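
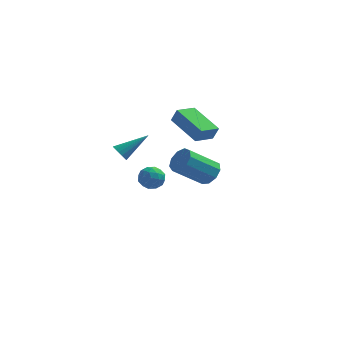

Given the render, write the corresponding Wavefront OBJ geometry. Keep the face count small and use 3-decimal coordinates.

v -1.817 3.565 -2.912
v -1.124 3.809 -3.17
v -1.256 3.011 -1.93
v -0.563 3.255 -2.188
v -1.079 3.769 -1.912
v -1.426 4.111 -2.519
v -0.954 2.709 -2.581
v -1.301 3.051 -3.188
v -0.591 3.28 -2.965
v -0.668 3.935 -2.552
v -1.712 2.885 -2.548
v -1.789 3.54 -2.135
v -1.52 3.735 -3.127
v -0.86 3.085 -1.973
v -1.163 3.386 -1.811
v -0.756 3.53 -1.963
v -1.697 3.913 -2.745
v -1.29 4.056 -2.896
v -1.263 4.033 -2.157
v -1.09 2.764 -2.204
v -0.683 2.907 -2.355
v -1.624 3.29 -3.137
v -1.217 3.434 -3.289
v -1.117 2.787 -2.943
v -0.8 3.568 -3.158
v -0.47 3.243 -2.581
v -0.7 2.922 -2.812
v -0.904 3.123 -3.169
v -0.845 3.953 -2.916
v -0.515 3.628 -2.339
v -0.818 3.929 -2.176
v -1.022 4.13 -2.533
v -0.532 3.642 -2.795
v -1.865 3.192 -2.761
v -1.535 2.867 -2.184
v -1.358 2.69 -2.567
v -1.562 2.891 -2.924
v -1.91 3.577 -2.519
v -1.58 3.252 -1.942
v -1.476 3.697 -1.931
v -1.68 3.898 -2.288
v -1.848 3.178 -2.305
v 1.733 -0.381 2.376
v 2.042 -0.449 3.132
v 0.288 0.921 3.084
v 0.597 0.854 3.84
v 2.463 0.546 2.16
v 2.772 0.479 2.916
v 1.018 1.849 2.868
v 1.327 1.781 3.624
v -1.602 -2.59 2.349
v -1.386 -2.394 1.906
v -0.338 -1.81 3.311
v -1.551 -2.215 1.977
v -1.727 -2.122 2.134
v -1.875 -2.136 2.339
v -1.961 -2.254 2.547
v -1.964 -2.449 2.709
v -1.884 -2.677 2.789
v -1.74 -2.884 2.768
v -1.564 -3.024 2.65
v -1.396 -3.065 2.464
v -1.276 -2.997 2.251
v -1.231 -2.836 2.061
v -1.27 -2.618 1.936
v 2.837 -2.787 1.517
v 3.28 -2.623 2.112
v 1.965 -3.39 3.299
v 1.523 -3.553 2.703
v 2.959 -2.225 2.014
v 1.645 -2.992 3.201
v 2.582 -2.091 1.683
v 1.267 -2.857 2.87
v 2.324 -2.281 1.274
v 1.009 -3.048 2.461
v 2.306 -2.708 0.979
v 0.991 -3.475 2.166
v 2.537 -3.172 0.935
v 1.222 -3.939 2.122
v 2.908 -3.456 1.163
v 1.594 -4.222 2.35
v 3.246 -3.426 1.557
v 1.932 -4.193 2.743
v 3.393 -3.097 1.932
v 2.079 -3.864 3.118
f 1 38 17
f 38 12 41
f 17 41 6
f 38 41 17
f 1 17 13
f 17 6 18
f 13 18 2
f 17 18 13
f 1 13 22
f 13 2 23
f 22 23 8
f 13 23 22
f 1 22 34
f 22 8 37
f 34 37 11
f 22 37 34
f 1 34 38
f 34 11 42
f 38 42 12
f 34 42 38
f 2 18 29
f 18 6 32
f 29 32 10
f 18 32 29
f 6 41 19
f 41 12 40
f 19 40 5
f 41 40 19
f 12 42 39
f 42 11 35
f 39 35 3
f 42 35 39
f 11 37 36
f 37 8 24
f 36 24 7
f 37 24 36
f 8 23 28
f 23 2 25
f 28 25 9
f 23 25 28
f 4 30 16
f 30 10 31
f 16 31 5
f 30 31 16
f 4 16 14
f 16 5 15
f 14 15 3
f 16 15 14
f 4 14 21
f 14 3 20
f 21 20 7
f 14 20 21
f 4 21 26
f 21 7 27
f 26 27 9
f 21 27 26
f 4 26 30
f 26 9 33
f 30 33 10
f 26 33 30
f 5 31 19
f 31 10 32
f 19 32 6
f 31 32 19
f 3 15 39
f 15 5 40
f 39 40 12
f 15 40 39
f 7 20 36
f 20 3 35
f 36 35 11
f 20 35 36
f 9 27 28
f 27 7 24
f 28 24 8
f 27 24 28
f 10 33 29
f 33 9 25
f 29 25 2
f 33 25 29
f 44 46 43
f 47 44 43
f 43 46 45
f 45 47 43
f 44 50 46
f 48 44 47
f 48 50 44
f 46 50 45
f 49 47 45
f 45 50 49
f 49 48 47
f 50 48 49
f 52 51 54
f 52 54 53
f 54 51 55
f 54 55 53
f 55 51 56
f 55 56 53
f 56 51 57
f 56 57 53
f 57 51 58
f 57 58 53
f 58 51 59
f 58 59 53
f 59 51 60
f 59 60 53
f 60 51 61
f 60 61 53
f 61 51 62
f 61 62 53
f 62 51 63
f 62 63 53
f 63 51 64
f 63 64 53
f 64 51 65
f 64 65 53
f 65 51 52
f 65 52 53
f 67 66 70
f 67 70 68
f 68 70 71
f 68 71 69
f 70 66 72
f 70 72 71
f 71 72 73
f 71 73 69
f 72 66 74
f 72 74 73
f 73 74 75
f 73 75 69
f 74 66 76
f 74 76 75
f 75 76 77
f 75 77 69
f 76 66 78
f 76 78 77
f 77 78 79
f 77 79 69
f 78 66 80
f 78 80 79
f 79 80 81
f 79 81 69
f 80 66 82
f 80 82 81
f 81 82 83
f 81 83 69
f 82 66 84
f 82 84 83
f 83 84 85
f 83 85 69
f 84 66 67
f 84 67 85
f 85 67 68
f 85 68 69



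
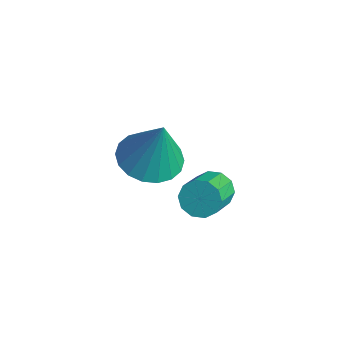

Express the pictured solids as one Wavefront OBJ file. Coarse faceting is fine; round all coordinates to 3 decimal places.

v 2.148 -2.568 -1.381
v 2.516 -2.643 -1.836
v 3.139 -3.487 -1.195
v 2.772 -3.412 -0.739
v 2.652 -2.38 -1.623
v 3.276 -3.224 -0.982
v 2.596 -2.189 -1.318
v 3.22 -3.033 -0.676
v 2.369 -2.143 -1.036
v 2.993 -2.987 -0.395
v 2.058 -2.259 -0.886
v 2.681 -3.103 -0.245
v 1.781 -2.493 -0.925
v 2.404 -3.337 -0.284
v 1.644 -2.756 -1.138
v 2.268 -3.6 -0.497
v 1.7 -2.947 -1.444
v 2.324 -3.791 -0.802
v 1.927 -2.993 -1.725
v 2.551 -3.837 -1.084
v 2.239 -2.877 -1.875
v 2.862 -3.721 -1.234
v -0.253 -3.022 -1.767
v 0.418 -3.695 -1.904
v 0.233 -2.878 -0.093
v 0.626 -3.333 -1.996
v 0.66 -2.909 -2.042
v 0.512 -2.508 -2.034
v 0.214 -2.209 -1.973
v -0.178 -2.071 -1.872
v -0.584 -2.121 -1.749
v -0.925 -2.35 -1.631
v -1.132 -2.712 -1.539
v -1.166 -3.135 -1.493
v -1.019 -3.536 -1.501
v -0.72 -3.836 -1.561
v -0.329 -3.974 -1.663
v 0.078 -3.924 -1.785
f 2 1 5
f 2 5 3
f 3 5 6
f 3 6 4
f 5 1 7
f 5 7 6
f 6 7 8
f 6 8 4
f 7 1 9
f 7 9 8
f 8 9 10
f 8 10 4
f 9 1 11
f 9 11 10
f 10 11 12
f 10 12 4
f 11 1 13
f 11 13 12
f 12 13 14
f 12 14 4
f 13 1 15
f 13 15 14
f 14 15 16
f 14 16 4
f 15 1 17
f 15 17 16
f 16 17 18
f 16 18 4
f 17 1 19
f 17 19 18
f 18 19 20
f 18 20 4
f 19 1 21
f 19 21 20
f 20 21 22
f 20 22 4
f 21 1 2
f 21 2 22
f 22 2 3
f 22 3 4
f 24 23 26
f 24 26 25
f 26 23 27
f 26 27 25
f 27 23 28
f 27 28 25
f 28 23 29
f 28 29 25
f 29 23 30
f 29 30 25
f 30 23 31
f 30 31 25
f 31 23 32
f 31 32 25
f 32 23 33
f 32 33 25
f 33 23 34
f 33 34 25
f 34 23 35
f 34 35 25
f 35 23 36
f 35 36 25
f 36 23 37
f 36 37 25
f 37 23 38
f 37 38 25
f 38 23 24
f 38 24 25



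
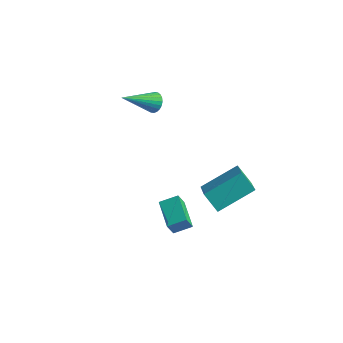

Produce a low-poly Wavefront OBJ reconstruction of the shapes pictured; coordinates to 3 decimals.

v 1.209 -1.558 -0.82
v 1.117 -1.897 -0.046
v 0.25 -0.665 -0.542
v 0.158 -1.004 0.232
v 1.802 -1.016 -0.512
v 1.71 -1.355 0.262
v 0.843 -0.123 -0.234
v 0.751 -0.462 0.54
v -2.949 3.539 1.424
v -2.633 3.662 1.831
v -3.771 2.241 2.456
v -2.792 3.789 1.864
v -2.976 3.878 1.83
v -3.155 3.916 1.734
v -3.303 3.896 1.591
v -3.397 3.821 1.423
v -3.423 3.704 1.254
v -3.376 3.561 1.112
v -3.265 3.415 1.017
v -3.105 3.288 0.984
v -2.922 3.199 1.018
v -2.743 3.161 1.114
v -2.595 3.181 1.257
v -2.501 3.256 1.426
v -2.475 3.373 1.594
v -2.521 3.516 1.737
v 1.552 0.252 0.426
v 2.497 1.672 1.194
v 0.744 1.338 -0.586
v 1.688 2.757 0.182
v 2.292 0.143 -0.282
v 3.236 1.562 0.486
v 1.483 1.228 -1.294
v 2.428 2.648 -0.526
f 2 4 1
f 5 2 1
f 1 4 3
f 3 5 1
f 2 8 4
f 6 2 5
f 6 8 2
f 4 8 3
f 7 5 3
f 3 8 7
f 7 6 5
f 8 6 7
f 10 9 12
f 10 12 11
f 12 9 13
f 12 13 11
f 13 9 14
f 13 14 11
f 14 9 15
f 14 15 11
f 15 9 16
f 15 16 11
f 16 9 17
f 16 17 11
f 17 9 18
f 17 18 11
f 18 9 19
f 18 19 11
f 19 9 20
f 19 20 11
f 20 9 21
f 20 21 11
f 21 9 22
f 21 22 11
f 22 9 23
f 22 23 11
f 23 9 24
f 23 24 11
f 24 9 25
f 24 25 11
f 25 9 26
f 25 26 11
f 26 9 10
f 26 10 11
f 28 30 27
f 31 28 27
f 27 30 29
f 29 31 27
f 28 34 30
f 32 28 31
f 32 34 28
f 30 34 29
f 33 31 29
f 29 34 33
f 33 32 31
f 34 32 33



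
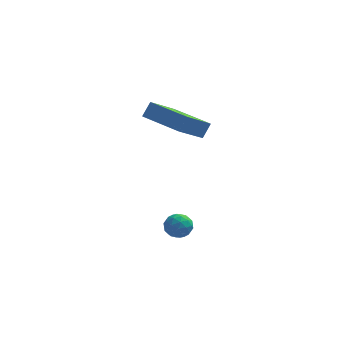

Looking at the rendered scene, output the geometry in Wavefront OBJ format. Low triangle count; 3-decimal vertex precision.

v -0.671 0.785 -3.743
v -0.233 0.624 -3.258
v -1.027 -0.244 -3.762
v -0.589 -0.405 -3.277
v -1.113 -0.006 -3.138
v -0.893 0.63 -3.127
v -0.367 -0.25 -3.893
v -0.147 0.386 -3.882
v -0.045 -0.015 -3.351
v -0.506 0.136 -2.885
v -0.754 0.244 -4.135
v -1.215 0.395 -3.669
v -0.421 0.795 -3.499
v -0.839 -0.415 -3.521
v -1.147 -0.18 -3.439
v -0.889 -0.275 -3.155
v -0.809 0.798 -3.421
v -0.551 0.704 -3.137
v -1.068 0.333 -3.066
v -0.709 -0.324 -3.883
v -0.451 -0.418 -3.599
v -0.371 0.655 -3.865
v -0.113 0.56 -3.581
v -0.192 0.047 -3.954
v -0.053 0.325 -3.269
v -0.262 -0.28 -3.28
v -0.132 -0.189 -3.642
v -0.002 0.185 -3.635
v -0.323 0.413 -2.994
v -0.533 -0.192 -3.006
v -0.841 0.043 -2.924
v -0.711 0.417 -2.917
v -0.213 0.037 -3.049
v -0.727 0.572 -4.014
v -0.937 -0.033 -4.026
v -0.549 -0.037 -4.103
v -0.419 0.337 -4.096
v -0.998 0.66 -3.74
v -1.207 0.055 -3.751
v -1.258 0.195 -3.385
v -1.128 0.569 -3.378
v -1.047 0.343 -3.971
v 0.329 1.348 1.265
v -0.615 0.271 2.305
v -1.285 2.769 1.272
v -2.229 1.691 2.311
v 0.649 1.709 1.929
v -0.295 0.631 2.968
v -0.965 3.129 1.935
v -1.909 2.052 2.975
f 1 38 17
f 38 12 41
f 17 41 6
f 38 41 17
f 1 17 13
f 17 6 18
f 13 18 2
f 17 18 13
f 1 13 22
f 13 2 23
f 22 23 8
f 13 23 22
f 1 22 34
f 22 8 37
f 34 37 11
f 22 37 34
f 1 34 38
f 34 11 42
f 38 42 12
f 34 42 38
f 2 18 29
f 18 6 32
f 29 32 10
f 18 32 29
f 6 41 19
f 41 12 40
f 19 40 5
f 41 40 19
f 12 42 39
f 42 11 35
f 39 35 3
f 42 35 39
f 11 37 36
f 37 8 24
f 36 24 7
f 37 24 36
f 8 23 28
f 23 2 25
f 28 25 9
f 23 25 28
f 4 30 16
f 30 10 31
f 16 31 5
f 30 31 16
f 4 16 14
f 16 5 15
f 14 15 3
f 16 15 14
f 4 14 21
f 14 3 20
f 21 20 7
f 14 20 21
f 4 21 26
f 21 7 27
f 26 27 9
f 21 27 26
f 4 26 30
f 26 9 33
f 30 33 10
f 26 33 30
f 5 31 19
f 31 10 32
f 19 32 6
f 31 32 19
f 3 15 39
f 15 5 40
f 39 40 12
f 15 40 39
f 7 20 36
f 20 3 35
f 36 35 11
f 20 35 36
f 9 27 28
f 27 7 24
f 28 24 8
f 27 24 28
f 10 33 29
f 33 9 25
f 29 25 2
f 33 25 29
f 44 46 43
f 47 44 43
f 43 46 45
f 45 47 43
f 44 50 46
f 48 44 47
f 48 50 44
f 46 50 45
f 49 47 45
f 45 50 49
f 49 48 47
f 50 48 49



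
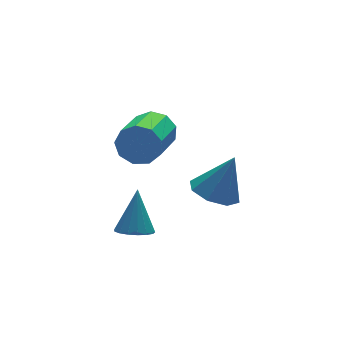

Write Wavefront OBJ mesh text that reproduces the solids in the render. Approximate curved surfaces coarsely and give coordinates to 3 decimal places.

v -2.191 -1.587 -0.475
v -1.747 -2.156 -0.366
v -1.669 -0.873 1.115
v -1.546 -1.925 -0.535
v -1.494 -1.617 -0.691
v -1.601 -1.301 -0.797
v -1.843 -1.052 -0.83
v -2.165 -0.925 -0.781
v -2.492 -0.949 -0.663
v -2.751 -1.12 -0.501
v -2.881 -1.398 -0.334
v -2.853 -1.719 -0.199
v -2.673 -2.01 -0.128
v -2.383 -2.204 -0.136
v -2.048 -2.256 -0.222
v -0.42 0.233 3.112
v 0.045 0.117 3.839
v -1.295 -1.269 4.474
v -1.76 -1.153 3.748
v -0.36 0.546 3.922
v -1.7 -0.84 4.557
v -0.792 0.828 3.626
v -2.132 -0.558 4.262
v -1.05 0.832 3.09
v -2.39 -0.554 3.726
v -1.014 0.556 2.565
v -2.354 -0.83 3.2
v -0.699 0.129 2.295
v -2.039 -1.258 2.93
v -0.254 -0.25 2.408
v -1.594 -1.636 3.043
v 0.113 -0.402 2.851
v -1.227 -1.789 3.486
v 0.231 -0.257 3.416
v -1.109 -1.644 4.051
v 1.932 -0.111 -1.011
v 2.547 -0.875 -1.328
v 2.708 -0.209 0.731
v 2.871 -0.164 -1.432
v 2.645 0.578 -1.29
v 2.002 0.916 -0.985
v 1.318 0.652 -0.695
v 0.994 -0.059 -0.591
v 1.219 -0.8 -0.733
v 1.863 -1.138 -1.038
f 2 1 4
f 2 4 3
f 4 1 5
f 4 5 3
f 5 1 6
f 5 6 3
f 6 1 7
f 6 7 3
f 7 1 8
f 7 8 3
f 8 1 9
f 8 9 3
f 9 1 10
f 9 10 3
f 10 1 11
f 10 11 3
f 11 1 12
f 11 12 3
f 12 1 13
f 12 13 3
f 13 1 14
f 13 14 3
f 14 1 15
f 14 15 3
f 15 1 2
f 15 2 3
f 17 16 20
f 17 20 18
f 18 20 21
f 18 21 19
f 20 16 22
f 20 22 21
f 21 22 23
f 21 23 19
f 22 16 24
f 22 24 23
f 23 24 25
f 23 25 19
f 24 16 26
f 24 26 25
f 25 26 27
f 25 27 19
f 26 16 28
f 26 28 27
f 27 28 29
f 27 29 19
f 28 16 30
f 28 30 29
f 29 30 31
f 29 31 19
f 30 16 32
f 30 32 31
f 31 32 33
f 31 33 19
f 32 16 34
f 32 34 33
f 33 34 35
f 33 35 19
f 34 16 17
f 34 17 35
f 35 17 18
f 35 18 19
f 37 36 39
f 37 39 38
f 39 36 40
f 39 40 38
f 40 36 41
f 40 41 38
f 41 36 42
f 41 42 38
f 42 36 43
f 42 43 38
f 43 36 44
f 43 44 38
f 44 36 45
f 44 45 38
f 45 36 37
f 45 37 38



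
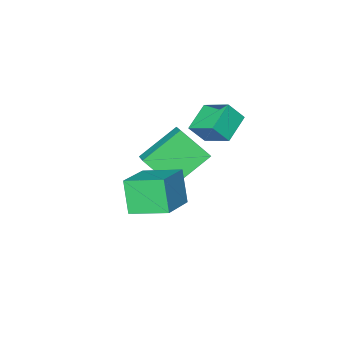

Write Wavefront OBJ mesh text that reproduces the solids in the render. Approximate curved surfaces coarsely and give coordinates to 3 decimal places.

v 2.08 -1.439 -1.796
v 1.866 -2.031 -0.568
v 1.233 -0.294 -1.391
v 1.019 -0.886 -0.163
v 3.401 -0.674 -1.197
v 3.187 -1.266 0.031
v 2.554 0.471 -0.792
v 2.34 -0.121 0.436
v -1.797 -3.257 -2.06
v -1.189 -4.264 -1.006
v -1.298 -2.322 -1.455
v -0.69 -3.33 -0.401
v -0.25 -3.41 -3.099
v 0.358 -4.418 -2.045
v 0.249 -2.476 -2.494
v 0.857 -3.483 -1.44
v -1.727 -3.338 0.515
v -1.919 -2.181 1.143
v -2.227 -3.035 -0.196
v -2.418 -1.878 0.432
v -0.702 -2.882 -0.012
v -0.893 -1.725 0.616
v -1.201 -2.579 -0.723
v -1.393 -1.422 -0.095
f 2 4 1
f 5 2 1
f 1 4 3
f 3 5 1
f 2 8 4
f 6 2 5
f 6 8 2
f 4 8 3
f 7 5 3
f 3 8 7
f 7 6 5
f 8 6 7
f 10 12 9
f 13 10 9
f 9 12 11
f 11 13 9
f 10 16 12
f 14 10 13
f 14 16 10
f 12 16 11
f 15 13 11
f 11 16 15
f 15 14 13
f 16 14 15
f 18 20 17
f 21 18 17
f 17 20 19
f 19 21 17
f 18 24 20
f 22 18 21
f 22 24 18
f 20 24 19
f 23 21 19
f 19 24 23
f 23 22 21
f 24 22 23



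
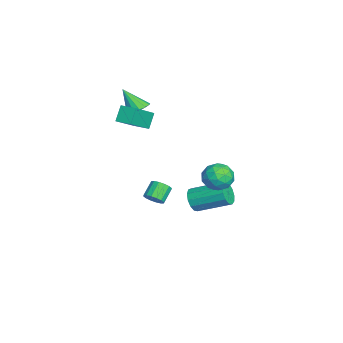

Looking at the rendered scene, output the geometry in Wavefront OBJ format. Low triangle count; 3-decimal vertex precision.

v -2.049 -0.844 3.209
v -1.61 -0.462 3.667
v -2.611 -1.736 4.491
v -1.939 -0.267 3.659
v -2.298 -0.226 3.53
v -2.59 -0.35 3.315
v -2.736 -0.607 3.072
v -2.699 -0.928 2.866
v -2.487 -1.226 2.751
v -2.158 -1.422 2.759
v -1.8 -1.463 2.888
v -1.508 -1.338 3.103
v -1.361 -1.081 3.346
v -1.399 -0.761 3.552
v -0.603 2.159 -3.235
v -0.349 1.799 -2.568
v 0.058 3.701 -1.697
v -0.197 4.061 -2.365
v 0.013 1.844 -2.834
v 0.419 3.745 -1.963
v 0.178 1.989 -3.227
v 0.585 3.89 -2.357
v 0.096 2.188 -3.623
v 0.502 4.089 -2.753
v -0.209 2.378 -3.896
v 0.198 4.279 -3.026
v -0.638 2.498 -3.959
v -0.232 4.399 -3.089
v -1.057 2.511 -3.792
v -0.65 4.413 -2.922
v -1.331 2.413 -3.448
v -0.925 4.314 -2.578
v -1.375 2.234 -3.037
v -0.968 4.135 -2.167
v -1.173 2.031 -2.689
v -0.767 3.932 -1.818
v -0.791 1.869 -2.513
v -0.384 3.77 -1.643
v 2.086 4.224 0.657
v 3.007 4.065 0.514
v 1.893 2.755 1.046
v 2.814 2.596 0.903
v 2.534 3.131 1.632
v 2.654 4.039 1.391
v 2.246 2.781 0.169
v 2.366 3.689 -0.072
v 3.107 3.173 0.212
v 3.285 3.389 1.116
v 1.615 3.431 0.444
v 1.793 3.647 1.348
v 2.563 4.273 0.551
v 2.337 2.547 1.009
v 2.172 2.861 1.437
v 2.714 2.768 1.353
v 2.355 4.258 1.067
v 2.897 4.164 0.983
v 2.619 3.616 1.64
v 2.003 2.656 0.577
v 2.545 2.562 0.493
v 2.186 4.052 0.207
v 2.728 3.959 0.123
v 2.281 3.204 -0.08
v 3.164 3.656 0.29
v 3.05 2.792 0.518
v 2.716 2.901 0.087
v 2.787 3.435 -0.054
v 3.268 3.783 0.821
v 3.155 2.92 1.05
v 2.99 3.234 1.478
v 3.06 3.767 1.337
v 3.327 3.259 0.644
v 1.745 3.9 0.51
v 1.632 3.037 0.739
v 1.84 3.053 0.223
v 1.91 3.586 0.082
v 1.85 4.028 1.042
v 1.736 3.164 1.27
v 2.113 3.385 1.614
v 2.184 3.919 1.473
v 1.573 3.561 0.916
v -0.481 -1.079 2.901
v -1.073 -0.804 3.761
v 0.025 -0.256 2.985
v -0.567 0.019 3.846
v 0.847 -2.019 4.114
v 0.255 -1.744 4.975
v 1.353 -1.196 4.199
v 0.761 -0.921 5.059
v 4.228 0.029 0.247
v 4.568 -0.088 0.727
v 3.853 0.314 1.333
v 3.512 0.431 0.853
v 4.652 0.197 0.637
v 3.937 0.599 1.242
v 4.622 0.437 0.442
v 3.907 0.839 1.047
v 4.486 0.567 0.195
v 3.771 0.97 0.8
v 4.282 0.554 -0.038
v 3.566 0.956 0.568
v 4.062 0.399 -0.195
v 3.347 0.802 0.411
v 3.887 0.146 -0.233
v 3.172 0.548 0.373
v 3.803 -0.139 -0.142
v 3.088 0.263 0.463
v 3.833 -0.379 0.053
v 3.118 0.023 0.658
v 3.969 -0.51 0.3
v 3.254 -0.107 0.905
v 4.174 -0.496 0.532
v 3.458 -0.094 1.138
v 4.393 -0.342 0.689
v 3.678 0.061 1.295
f 2 1 4
f 2 4 3
f 4 1 5
f 4 5 3
f 5 1 6
f 5 6 3
f 6 1 7
f 6 7 3
f 7 1 8
f 7 8 3
f 8 1 9
f 8 9 3
f 9 1 10
f 9 10 3
f 10 1 11
f 10 11 3
f 11 1 12
f 11 12 3
f 12 1 13
f 12 13 3
f 13 1 14
f 13 14 3
f 14 1 2
f 14 2 3
f 16 15 19
f 16 19 17
f 17 19 20
f 17 20 18
f 19 15 21
f 19 21 20
f 20 21 22
f 20 22 18
f 21 15 23
f 21 23 22
f 22 23 24
f 22 24 18
f 23 15 25
f 23 25 24
f 24 25 26
f 24 26 18
f 25 15 27
f 25 27 26
f 26 27 28
f 26 28 18
f 27 15 29
f 27 29 28
f 28 29 30
f 28 30 18
f 29 15 31
f 29 31 30
f 30 31 32
f 30 32 18
f 31 15 33
f 31 33 32
f 32 33 34
f 32 34 18
f 33 15 35
f 33 35 34
f 34 35 36
f 34 36 18
f 35 15 37
f 35 37 36
f 36 37 38
f 36 38 18
f 37 15 16
f 37 16 38
f 38 16 17
f 38 17 18
f 39 76 55
f 76 50 79
f 55 79 44
f 76 79 55
f 39 55 51
f 55 44 56
f 51 56 40
f 55 56 51
f 39 51 60
f 51 40 61
f 60 61 46
f 51 61 60
f 39 60 72
f 60 46 75
f 72 75 49
f 60 75 72
f 39 72 76
f 72 49 80
f 76 80 50
f 72 80 76
f 40 56 67
f 56 44 70
f 67 70 48
f 56 70 67
f 44 79 57
f 79 50 78
f 57 78 43
f 79 78 57
f 50 80 77
f 80 49 73
f 77 73 41
f 80 73 77
f 49 75 74
f 75 46 62
f 74 62 45
f 75 62 74
f 46 61 66
f 61 40 63
f 66 63 47
f 61 63 66
f 42 68 54
f 68 48 69
f 54 69 43
f 68 69 54
f 42 54 52
f 54 43 53
f 52 53 41
f 54 53 52
f 42 52 59
f 52 41 58
f 59 58 45
f 52 58 59
f 42 59 64
f 59 45 65
f 64 65 47
f 59 65 64
f 42 64 68
f 64 47 71
f 68 71 48
f 64 71 68
f 43 69 57
f 69 48 70
f 57 70 44
f 69 70 57
f 41 53 77
f 53 43 78
f 77 78 50
f 53 78 77
f 45 58 74
f 58 41 73
f 74 73 49
f 58 73 74
f 47 65 66
f 65 45 62
f 66 62 46
f 65 62 66
f 48 71 67
f 71 47 63
f 67 63 40
f 71 63 67
f 82 84 81
f 85 82 81
f 81 84 83
f 83 85 81
f 82 88 84
f 86 82 85
f 86 88 82
f 84 88 83
f 87 85 83
f 83 88 87
f 87 86 85
f 88 86 87
f 90 89 93
f 90 93 91
f 91 93 94
f 91 94 92
f 93 89 95
f 93 95 94
f 94 95 96
f 94 96 92
f 95 89 97
f 95 97 96
f 96 97 98
f 96 98 92
f 97 89 99
f 97 99 98
f 98 99 100
f 98 100 92
f 99 89 101
f 99 101 100
f 100 101 102
f 100 102 92
f 101 89 103
f 101 103 102
f 102 103 104
f 102 104 92
f 103 89 105
f 103 105 104
f 104 105 106
f 104 106 92
f 105 89 107
f 105 107 106
f 106 107 108
f 106 108 92
f 107 89 109
f 107 109 108
f 108 109 110
f 108 110 92
f 109 89 111
f 109 111 110
f 110 111 112
f 110 112 92
f 111 89 113
f 111 113 112
f 112 113 114
f 112 114 92
f 113 89 90
f 113 90 114
f 114 90 91
f 114 91 92



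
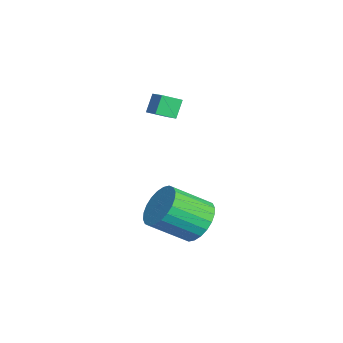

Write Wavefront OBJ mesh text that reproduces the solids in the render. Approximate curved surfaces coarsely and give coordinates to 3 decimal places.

v 3.792 -1.67 -2.298
v 4.659 -1.227 -1.808
v 4.835 -2.826 -0.672
v 3.968 -3.27 -1.162
v 4.342 -1.086 -1.561
v 4.519 -2.685 -0.425
v 3.943 -1.034 -1.426
v 4.119 -2.634 -0.29
v 3.52 -1.079 -1.424
v 3.696 -2.679 -0.287
v 3.138 -1.214 -1.554
v 3.315 -2.814 -0.418
v 2.856 -1.419 -1.798
v 3.033 -3.018 -0.662
v 2.717 -1.661 -2.119
v 2.893 -3.261 -0.982
v 2.741 -1.906 -2.466
v 2.917 -3.505 -1.33
v 2.925 -2.114 -2.788
v 3.101 -3.713 -1.652
v 3.241 -2.255 -3.035
v 3.418 -3.854 -1.899
v 3.641 -2.306 -3.17
v 3.817 -3.906 -2.034
v 4.064 -2.261 -3.173
v 4.24 -3.861 -2.036
v 4.445 -2.126 -3.042
v 4.622 -3.726 -1.906
v 4.727 -1.922 -2.798
v 4.904 -3.521 -1.662
v 4.867 -1.679 -2.478
v 5.043 -3.279 -1.341
v 4.843 -1.435 -2.13
v 5.019 -3.034 -0.994
v 0.254 -3.236 3.27
v 1.082 -2.911 3.604
v 0.085 -2.384 2.861
v 0.912 -2.059 3.196
v 0.708 -3.541 2.444
v 1.535 -3.216 2.779
v 0.538 -2.689 2.036
v 1.366 -2.364 2.37
f 2 1 5
f 2 5 3
f 3 5 6
f 3 6 4
f 5 1 7
f 5 7 6
f 6 7 8
f 6 8 4
f 7 1 9
f 7 9 8
f 8 9 10
f 8 10 4
f 9 1 11
f 9 11 10
f 10 11 12
f 10 12 4
f 11 1 13
f 11 13 12
f 12 13 14
f 12 14 4
f 13 1 15
f 13 15 14
f 14 15 16
f 14 16 4
f 15 1 17
f 15 17 16
f 16 17 18
f 16 18 4
f 17 1 19
f 17 19 18
f 18 19 20
f 18 20 4
f 19 1 21
f 19 21 20
f 20 21 22
f 20 22 4
f 21 1 23
f 21 23 22
f 22 23 24
f 22 24 4
f 23 1 25
f 23 25 24
f 24 25 26
f 24 26 4
f 25 1 27
f 25 27 26
f 26 27 28
f 26 28 4
f 27 1 29
f 27 29 28
f 28 29 30
f 28 30 4
f 29 1 31
f 29 31 30
f 30 31 32
f 30 32 4
f 31 1 33
f 31 33 32
f 32 33 34
f 32 34 4
f 33 1 2
f 33 2 34
f 34 2 3
f 34 3 4
f 36 38 35
f 39 36 35
f 35 38 37
f 37 39 35
f 36 42 38
f 40 36 39
f 40 42 36
f 38 42 37
f 41 39 37
f 37 42 41
f 41 40 39
f 42 40 41



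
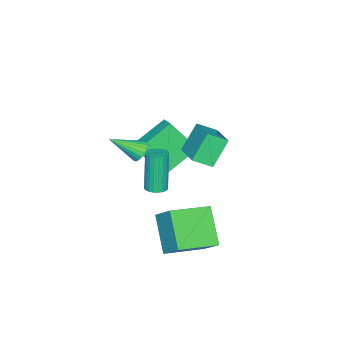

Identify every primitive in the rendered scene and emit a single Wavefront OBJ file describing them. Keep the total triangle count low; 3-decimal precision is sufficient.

v 3.009 1.069 1.613
v 3.475 1.439 1.694
v 3.771 -0.089 2.527
v 3.329 1.496 1.888
v 3.128 1.479 2.035
v 2.906 1.392 2.108
v 2.702 1.249 2.097
v 2.552 1.074 2.001
v 2.48 0.899 1.839
v 2.5 0.753 1.637
v 2.608 0.662 1.431
v 2.785 0.641 1.257
v 3.002 0.694 1.145
v 3.219 0.813 1.113
v 3.4 0.975 1.168
v 3.514 1.154 1.3
v 3.54 1.318 1.486
v 1.663 3.195 -2.823
v 2.046 4.158 -1.781
v 2.825 4.263 -4.238
v 3.208 5.227 -3.195
v 3.332 2.013 -2.345
v 3.715 2.977 -1.302
v 4.494 3.082 -3.759
v 4.877 4.045 -2.717
v -0.755 -1.618 -1.861
v -2.428 -0.755 -0.783
v -1.168 -0.347 -3.52
v -2.841 0.516 -2.442
v -0.179 -0.956 -1.498
v -1.852 -0.093 -0.42
v -0.592 0.315 -3.157
v -2.265 1.178 -2.079
v 0.411 2.535 2.25
v 1.524 3.684 2.794
v -0.126 3.318 1.695
v 0.987 4.467 2.239
v 1.333 2.253 0.961
v 2.446 3.402 1.505
v 0.796 3.036 0.406
v 1.909 4.185 0.95
v 3.394 2.097 -0.306
v 3.897 2.239 -0.17
v 3.409 2.025 1.861
v 2.906 1.883 1.726
v 3.801 2.426 -0.173
v 3.313 2.212 1.858
v 3.643 2.564 -0.197
v 3.155 2.35 1.835
v 3.447 2.63 -0.237
v 2.959 2.416 1.795
v 3.243 2.615 -0.287
v 2.755 2.401 1.744
v 3.062 2.521 -0.341
v 2.574 2.307 1.691
v 2.931 2.363 -0.389
v 2.444 2.149 1.643
v 2.871 2.164 -0.424
v 2.384 1.95 1.607
v 2.891 1.955 -0.441
v 2.403 1.741 1.59
v 2.987 1.768 -0.438
v 2.499 1.554 1.593
v 3.145 1.63 -0.415
v 2.657 1.416 1.617
v 3.341 1.564 -0.375
v 2.853 1.35 1.657
v 3.545 1.579 -0.324
v 3.057 1.365 1.707
v 3.726 1.673 -0.271
v 3.238 1.459 1.761
v 3.856 1.831 -0.223
v 3.369 1.617 1.809
v 3.916 2.03 -0.187
v 3.429 1.816 1.844
f 2 1 4
f 2 4 3
f 4 1 5
f 4 5 3
f 5 1 6
f 5 6 3
f 6 1 7
f 6 7 3
f 7 1 8
f 7 8 3
f 8 1 9
f 8 9 3
f 9 1 10
f 9 10 3
f 10 1 11
f 10 11 3
f 11 1 12
f 11 12 3
f 12 1 13
f 12 13 3
f 13 1 14
f 13 14 3
f 14 1 15
f 14 15 3
f 15 1 16
f 15 16 3
f 16 1 17
f 16 17 3
f 17 1 2
f 17 2 3
f 19 21 18
f 22 19 18
f 18 21 20
f 20 22 18
f 19 25 21
f 23 19 22
f 23 25 19
f 21 25 20
f 24 22 20
f 20 25 24
f 24 23 22
f 25 23 24
f 27 29 26
f 30 27 26
f 26 29 28
f 28 30 26
f 27 33 29
f 31 27 30
f 31 33 27
f 29 33 28
f 32 30 28
f 28 33 32
f 32 31 30
f 33 31 32
f 35 37 34
f 38 35 34
f 34 37 36
f 36 38 34
f 35 41 37
f 39 35 38
f 39 41 35
f 37 41 36
f 40 38 36
f 36 41 40
f 40 39 38
f 41 39 40
f 43 42 46
f 43 46 44
f 44 46 47
f 44 47 45
f 46 42 48
f 46 48 47
f 47 48 49
f 47 49 45
f 48 42 50
f 48 50 49
f 49 50 51
f 49 51 45
f 50 42 52
f 50 52 51
f 51 52 53
f 51 53 45
f 52 42 54
f 52 54 53
f 53 54 55
f 53 55 45
f 54 42 56
f 54 56 55
f 55 56 57
f 55 57 45
f 56 42 58
f 56 58 57
f 57 58 59
f 57 59 45
f 58 42 60
f 58 60 59
f 59 60 61
f 59 61 45
f 60 42 62
f 60 62 61
f 61 62 63
f 61 63 45
f 62 42 64
f 62 64 63
f 63 64 65
f 63 65 45
f 64 42 66
f 64 66 65
f 65 66 67
f 65 67 45
f 66 42 68
f 66 68 67
f 67 68 69
f 67 69 45
f 68 42 70
f 68 70 69
f 69 70 71
f 69 71 45
f 70 42 72
f 70 72 71
f 71 72 73
f 71 73 45
f 72 42 74
f 72 74 73
f 73 74 75
f 73 75 45
f 74 42 43
f 74 43 75
f 75 43 44
f 75 44 45



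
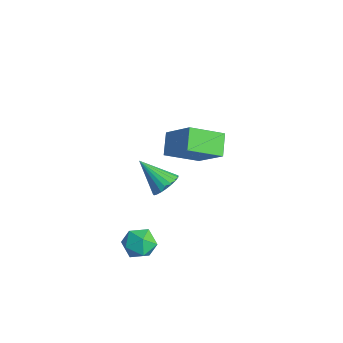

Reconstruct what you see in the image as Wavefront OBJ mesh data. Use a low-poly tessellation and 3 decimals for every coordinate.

v -1.403 1.28 -3.478
v -1.721 -0.261 -2.668
v -2.195 1.81 -2.782
v -2.512 0.269 -1.971
v -0.008 1.671 -2.189
v -0.325 0.13 -1.378
v -0.799 2.201 -1.492
v -1.117 0.66 -0.682
v 3.846 -3.074 1.174
v 4.321 -3.059 1.632
v 2.874 -3.726 2.206
v 4.198 -2.816 1.669
v 4.014 -2.618 1.62
v 3.801 -2.499 1.495
v 3.596 -2.48 1.314
v 3.434 -2.563 1.109
v 3.343 -2.735 0.915
v 3.339 -2.965 0.766
v 3.423 -3.214 0.687
v 3.58 -3.439 0.693
v 3.783 -3.601 0.782
v 3.997 -3.672 0.938
v 4.184 -3.64 1.136
v 4.314 -3.509 1.34
v 4.362 -3.304 1.515
v 2.394 -2.935 -3.7
v 2.956 -3.375 -4.084
v 2.224 -3.905 -2.836
v 2.786 -4.345 -3.22
v 3.002 -3.68 -2.81
v 3.106 -3.081 -3.344
v 2.074 -4.199 -3.576
v 2.178 -3.6 -4.11
v 2.758 -4.156 -4.006
v 3.331 -3.835 -3.534
v 1.849 -3.445 -3.386
v 2.422 -3.124 -2.914
f 2 4 1
f 5 2 1
f 1 4 3
f 3 5 1
f 2 8 4
f 6 2 5
f 6 8 2
f 4 8 3
f 7 5 3
f 3 8 7
f 7 6 5
f 8 6 7
f 10 9 12
f 10 12 11
f 12 9 13
f 12 13 11
f 13 9 14
f 13 14 11
f 14 9 15
f 14 15 11
f 15 9 16
f 15 16 11
f 16 9 17
f 16 17 11
f 17 9 18
f 17 18 11
f 18 9 19
f 18 19 11
f 19 9 20
f 19 20 11
f 20 9 21
f 20 21 11
f 21 9 22
f 21 22 11
f 22 9 23
f 22 23 11
f 23 9 24
f 23 24 11
f 24 9 25
f 24 25 11
f 25 9 10
f 25 10 11
f 26 37 31
f 26 31 27
f 26 27 33
f 26 33 36
f 26 36 37
f 27 31 35
f 31 37 30
f 37 36 28
f 36 33 32
f 33 27 34
f 29 35 30
f 29 30 28
f 29 28 32
f 29 32 34
f 29 34 35
f 30 35 31
f 28 30 37
f 32 28 36
f 34 32 33
f 35 34 27



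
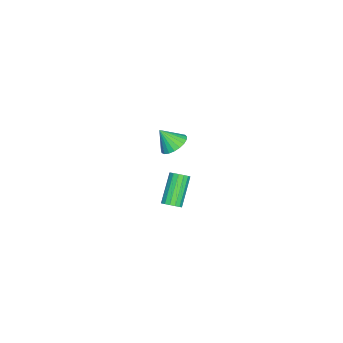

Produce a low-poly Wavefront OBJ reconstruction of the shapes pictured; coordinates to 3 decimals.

v 2.405 1.427 3.336
v 3.131 1.14 3.085
v 2.455 0.673 4.344
v 3.223 1.405 3.279
v 3.173 1.674 3.483
v 2.991 1.9 3.661
v 2.707 2.045 3.783
v 2.371 2.082 3.828
v 2.041 2.007 3.788
v 1.774 1.831 3.669
v 1.616 1.586 3.493
v 1.594 1.313 3.29
v 1.713 1.059 3.095
v 1.951 0.87 2.941
v 2.268 0.777 2.856
v 2.608 0.796 2.854
v 2.914 0.924 2.935
v 0.064 0.605 -4.07
v 0.415 0.926 -3.738
v -1.014 0.996 -2.297
v -1.364 0.675 -2.63
v 0.26 1.124 -3.901
v -1.169 1.194 -2.461
v 0.052 1.184 -4.11
v -1.376 1.253 -2.67
v -0.152 1.088 -4.308
v -1.581 1.158 -2.868
v -0.298 0.863 -4.442
v -1.727 0.932 -3.002
v -0.348 0.569 -4.477
v -1.776 0.638 -3.036
v -0.286 0.284 -4.403
v -1.715 0.354 -2.962
v -0.131 0.086 -4.239
v -1.56 0.156 -2.799
v 0.076 0.027 -4.03
v -1.352 0.096 -2.59
v 0.281 0.122 -3.832
v -1.148 0.192 -2.392
v 0.427 0.348 -3.698
v -1.002 0.417 -2.258
v 0.476 0.642 -3.664
v -0.952 0.711 -2.223
f 2 1 4
f 2 4 3
f 4 1 5
f 4 5 3
f 5 1 6
f 5 6 3
f 6 1 7
f 6 7 3
f 7 1 8
f 7 8 3
f 8 1 9
f 8 9 3
f 9 1 10
f 9 10 3
f 10 1 11
f 10 11 3
f 11 1 12
f 11 12 3
f 12 1 13
f 12 13 3
f 13 1 14
f 13 14 3
f 14 1 15
f 14 15 3
f 15 1 16
f 15 16 3
f 16 1 17
f 16 17 3
f 17 1 2
f 17 2 3
f 19 18 22
f 19 22 20
f 20 22 23
f 20 23 21
f 22 18 24
f 22 24 23
f 23 24 25
f 23 25 21
f 24 18 26
f 24 26 25
f 25 26 27
f 25 27 21
f 26 18 28
f 26 28 27
f 27 28 29
f 27 29 21
f 28 18 30
f 28 30 29
f 29 30 31
f 29 31 21
f 30 18 32
f 30 32 31
f 31 32 33
f 31 33 21
f 32 18 34
f 32 34 33
f 33 34 35
f 33 35 21
f 34 18 36
f 34 36 35
f 35 36 37
f 35 37 21
f 36 18 38
f 36 38 37
f 37 38 39
f 37 39 21
f 38 18 40
f 38 40 39
f 39 40 41
f 39 41 21
f 40 18 42
f 40 42 41
f 41 42 43
f 41 43 21
f 42 18 19
f 42 19 43
f 43 19 20
f 43 20 21



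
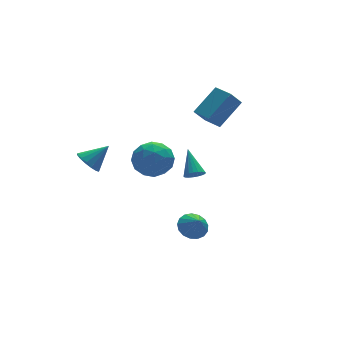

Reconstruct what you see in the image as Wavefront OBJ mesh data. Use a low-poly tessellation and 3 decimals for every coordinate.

v 3.624 0.018 2.745
v 2.839 -0.122 3.734
v 3.298 1.316 2.67
v 2.513 1.176 3.659
v 5.247 0.504 4.101
v 4.462 0.364 5.09
v 4.921 1.802 4.026
v 4.136 1.662 5.015
v 1.067 -1.807 -3.849
v 1.96 -1.55 -3.709
v 1.133 -2.553 -2.911
v 1.724 -1.259 -3.46
v 1.337 -1.093 -3.301
v 0.888 -1.091 -3.267
v 0.481 -1.253 -3.367
v 0.207 -1.542 -3.577
v 0.13 -1.891 -3.849
v 0.268 -2.222 -4.122
v 0.589 -2.457 -4.332
v 1.019 -2.544 -4.431
v 1.46 -2.462 -4.397
v 1.811 -2.23 -4.238
v 1.991 -1.901 -3.989
v -3.309 -3.207 3.86
v -2.44 -2.627 3.19
v -1.94 -4.533 4.49
v -1.071 -3.953 3.82
v -1.556 -3.4 4.819
v -2.402 -2.58 4.429
v -1.978 -4.58 3.251
v -2.824 -3.76 2.861
v -1.617 -3.476 2.814
v -1.357 -2.747 3.783
v -3.023 -4.413 3.897
v -2.763 -3.684 4.866
v -2.995 -2.801 3.47
v -1.385 -4.359 4.21
v -1.67 -4.034 4.797
v -1.16 -3.693 4.404
v -2.973 -2.773 4.198
v -2.462 -2.432 3.805
v -1.942 -2.886 4.762
v -1.918 -4.728 3.875
v -1.407 -4.387 3.482
v -3.22 -3.467 3.276
v -2.71 -3.126 2.883
v -2.438 -4.274 2.918
v -2 -2.959 2.855
v -1.195 -3.738 3.225
v -1.728 -4.107 2.89
v -2.226 -3.625 2.661
v -1.847 -2.53 3.425
v -1.042 -3.309 3.795
v -1.328 -2.984 4.382
v -1.825 -2.502 4.153
v -1.363 -3.029 3.203
v -3.338 -3.851 3.885
v -2.533 -4.63 4.255
v -2.555 -4.658 3.527
v -3.052 -4.176 3.298
v -3.185 -3.422 4.455
v -2.38 -4.201 4.825
v -2.154 -3.535 5.019
v -2.652 -3.053 4.79
v -3.017 -4.131 4.477
v 1.657 -0.783 -0.265
v 2.139 -1.113 0.02
v 1.903 0.643 0.965
v 2.271 -0.972 -0.17
v 2.297 -0.799 -0.376
v 2.212 -0.623 -0.562
v 2.031 -0.475 -0.698
v 1.786 -0.38 -0.759
v 1.518 -0.355 -0.734
v 1.274 -0.404 -0.628
v 1.096 -0.518 -0.46
v 1.015 -0.679 -0.258
v 1.045 -0.857 -0.057
v 1.181 -1.023 0.108
v 1.399 -1.147 0.208
v 1.662 -1.208 0.226
v 1.924 -1.196 0.16
v -3.184 3.354 -0.384
v -2.604 3.592 -1.043
v -1.896 3.286 0.724
v -2.746 3.999 -0.853
v -3.006 4.233 -0.537
v -3.313 4.231 -0.18
v -3.586 3.995 0.123
v -3.751 3.586 0.29
v -3.764 3.116 0.276
v -3.622 2.709 0.086
v -3.362 2.475 -0.23
v -3.055 2.476 -0.587
v -2.783 2.713 -0.89
v -2.618 3.122 -1.057
f 2 4 1
f 5 2 1
f 1 4 3
f 3 5 1
f 2 8 4
f 6 2 5
f 6 8 2
f 4 8 3
f 7 5 3
f 3 8 7
f 7 6 5
f 8 6 7
f 10 9 12
f 10 12 11
f 12 9 13
f 12 13 11
f 13 9 14
f 13 14 11
f 14 9 15
f 14 15 11
f 15 9 16
f 15 16 11
f 16 9 17
f 16 17 11
f 17 9 18
f 17 18 11
f 18 9 19
f 18 19 11
f 19 9 20
f 19 20 11
f 20 9 21
f 20 21 11
f 21 9 22
f 21 22 11
f 22 9 23
f 22 23 11
f 23 9 10
f 23 10 11
f 24 61 40
f 61 35 64
f 40 64 29
f 61 64 40
f 24 40 36
f 40 29 41
f 36 41 25
f 40 41 36
f 24 36 45
f 36 25 46
f 45 46 31
f 36 46 45
f 24 45 57
f 45 31 60
f 57 60 34
f 45 60 57
f 24 57 61
f 57 34 65
f 61 65 35
f 57 65 61
f 25 41 52
f 41 29 55
f 52 55 33
f 41 55 52
f 29 64 42
f 64 35 63
f 42 63 28
f 64 63 42
f 35 65 62
f 65 34 58
f 62 58 26
f 65 58 62
f 34 60 59
f 60 31 47
f 59 47 30
f 60 47 59
f 31 46 51
f 46 25 48
f 51 48 32
f 46 48 51
f 27 53 39
f 53 33 54
f 39 54 28
f 53 54 39
f 27 39 37
f 39 28 38
f 37 38 26
f 39 38 37
f 27 37 44
f 37 26 43
f 44 43 30
f 37 43 44
f 27 44 49
f 44 30 50
f 49 50 32
f 44 50 49
f 27 49 53
f 49 32 56
f 53 56 33
f 49 56 53
f 28 54 42
f 54 33 55
f 42 55 29
f 54 55 42
f 26 38 62
f 38 28 63
f 62 63 35
f 38 63 62
f 30 43 59
f 43 26 58
f 59 58 34
f 43 58 59
f 32 50 51
f 50 30 47
f 51 47 31
f 50 47 51
f 33 56 52
f 56 32 48
f 52 48 25
f 56 48 52
f 67 66 69
f 67 69 68
f 69 66 70
f 69 70 68
f 70 66 71
f 70 71 68
f 71 66 72
f 71 72 68
f 72 66 73
f 72 73 68
f 73 66 74
f 73 74 68
f 74 66 75
f 74 75 68
f 75 66 76
f 75 76 68
f 76 66 77
f 76 77 68
f 77 66 78
f 77 78 68
f 78 66 79
f 78 79 68
f 79 66 80
f 79 80 68
f 80 66 81
f 80 81 68
f 81 66 82
f 81 82 68
f 82 66 67
f 82 67 68
f 84 83 86
f 84 86 85
f 86 83 87
f 86 87 85
f 87 83 88
f 87 88 85
f 88 83 89
f 88 89 85
f 89 83 90
f 89 90 85
f 90 83 91
f 90 91 85
f 91 83 92
f 91 92 85
f 92 83 93
f 92 93 85
f 93 83 94
f 93 94 85
f 94 83 95
f 94 95 85
f 95 83 96
f 95 96 85
f 96 83 84
f 96 84 85



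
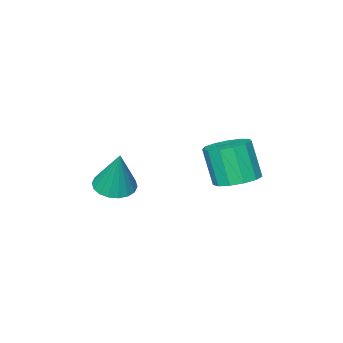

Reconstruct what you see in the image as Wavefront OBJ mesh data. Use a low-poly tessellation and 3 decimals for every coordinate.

v 1.94 -4.221 -3.078
v 2.703 -4.425 -3.097
v 2.14 -3.639 -1.322
v 2.709 -4.092 -3.208
v 2.562 -3.784 -3.293
v 2.292 -3.562 -3.336
v 1.953 -3.471 -3.327
v 1.611 -3.529 -3.27
v 1.334 -3.723 -3.174
v 1.177 -4.016 -3.059
v 1.172 -4.35 -2.948
v 1.318 -4.658 -2.862
v 1.588 -4.879 -2.82
v 1.928 -4.97 -2.828
v 2.27 -4.913 -2.886
v 2.546 -4.718 -2.982
v -0.037 -0.078 -1.792
v 0.813 -0.085 -1.792
v 0.807 -0.65 -0.328
v -0.043 -0.642 -0.328
v 0.681 0.345 -1.627
v 0.676 -0.22 -0.162
v 0.322 0.641 -1.514
v 0.317 0.076 -0.049
v -0.151 0.708 -1.49
v -0.156 0.144 -0.025
v -0.589 0.527 -1.561
v -0.594 -0.038 -0.096
v -0.851 0.153 -1.706
v -0.856 -0.412 -0.241
v -0.855 -0.294 -1.879
v -0.86 -0.858 -0.414
v -0.599 -0.672 -2.024
v -0.605 -1.237 -0.559
v -0.165 -0.862 -2.095
v -0.171 -1.426 -0.63
v 0.309 -0.802 -2.071
v 0.304 -1.367 -0.606
v 0.674 -0.513 -1.958
v 0.669 -1.078 -0.493
f 2 1 4
f 2 4 3
f 4 1 5
f 4 5 3
f 5 1 6
f 5 6 3
f 6 1 7
f 6 7 3
f 7 1 8
f 7 8 3
f 8 1 9
f 8 9 3
f 9 1 10
f 9 10 3
f 10 1 11
f 10 11 3
f 11 1 12
f 11 12 3
f 12 1 13
f 12 13 3
f 13 1 14
f 13 14 3
f 14 1 15
f 14 15 3
f 15 1 16
f 15 16 3
f 16 1 2
f 16 2 3
f 18 17 21
f 18 21 19
f 19 21 22
f 19 22 20
f 21 17 23
f 21 23 22
f 22 23 24
f 22 24 20
f 23 17 25
f 23 25 24
f 24 25 26
f 24 26 20
f 25 17 27
f 25 27 26
f 26 27 28
f 26 28 20
f 27 17 29
f 27 29 28
f 28 29 30
f 28 30 20
f 29 17 31
f 29 31 30
f 30 31 32
f 30 32 20
f 31 17 33
f 31 33 32
f 32 33 34
f 32 34 20
f 33 17 35
f 33 35 34
f 34 35 36
f 34 36 20
f 35 17 37
f 35 37 36
f 36 37 38
f 36 38 20
f 37 17 39
f 37 39 38
f 38 39 40
f 38 40 20
f 39 17 18
f 39 18 40
f 40 18 19
f 40 19 20



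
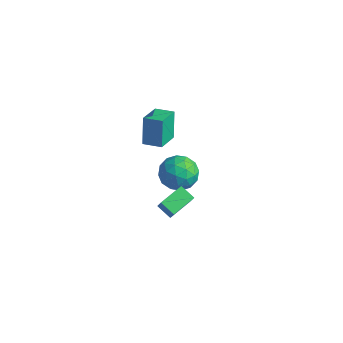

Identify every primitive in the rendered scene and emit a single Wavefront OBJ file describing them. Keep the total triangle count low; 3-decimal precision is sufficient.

v 0.812 -4.17 0.358
v 0.021 -4.209 0.765
v 0.893 -2.822 0.645
v 0.103 -2.862 1.053
v 1.217 -4.358 1.127
v 0.427 -4.398 1.535
v 1.299 -3.011 1.415
v 0.508 -3.05 1.822
v -1.99 -3.053 3.464
v -2.378 -2.573 4.919
v -2.399 -1.759 2.927
v -2.787 -1.278 4.382
v -1.053 -2.702 3.598
v -1.441 -2.221 5.053
v -1.462 -1.407 3.061
v -1.85 -0.927 4.516
v -3.455 0.598 -2.551
v -2.869 1.154 -1.799
v -2.291 -0.754 -2.461
v -1.705 -0.198 -1.709
v -2.704 -0.591 -1.45
v -3.423 0.245 -1.506
v -1.737 0.155 -2.754
v -2.456 0.991 -2.81
v -1.807 0.88 -1.924
v -2.404 0.419 -1.118
v -2.756 -0.019 -3.142
v -3.353 -0.48 -2.336
v -3.264 0.995 -2.183
v -1.896 -0.595 -2.077
v -2.483 -0.825 -1.925
v -2.138 -0.499 -1.483
v -3.59 0.461 -2.011
v -3.245 0.787 -1.568
v -3.148 -0.238 -1.364
v -1.915 -0.387 -2.692
v -1.57 -0.061 -2.249
v -3.022 0.899 -2.777
v -2.677 1.225 -2.335
v -2.012 0.638 -2.896
v -2.295 1.16 -1.814
v -1.611 0.365 -1.761
v -1.63 0.573 -2.376
v -2.053 1.064 -2.409
v -2.646 0.889 -1.341
v -1.962 0.095 -1.288
v -2.549 -0.136 -1.136
v -2.972 0.355 -1.168
v -2.022 0.728 -1.414
v -3.198 0.305 -2.972
v -2.514 -0.489 -2.919
v -2.188 0.045 -3.092
v -2.611 0.536 -3.124
v -3.549 0.035 -2.499
v -2.865 -0.76 -2.446
v -3.107 -0.664 -1.851
v -3.53 -0.173 -1.884
v -3.138 -0.328 -2.846
f 2 4 1
f 5 2 1
f 1 4 3
f 3 5 1
f 2 8 4
f 6 2 5
f 6 8 2
f 4 8 3
f 7 5 3
f 3 8 7
f 7 6 5
f 8 6 7
f 10 12 9
f 13 10 9
f 9 12 11
f 11 13 9
f 10 16 12
f 14 10 13
f 14 16 10
f 12 16 11
f 15 13 11
f 11 16 15
f 15 14 13
f 16 14 15
f 17 54 33
f 54 28 57
f 33 57 22
f 54 57 33
f 17 33 29
f 33 22 34
f 29 34 18
f 33 34 29
f 17 29 38
f 29 18 39
f 38 39 24
f 29 39 38
f 17 38 50
f 38 24 53
f 50 53 27
f 38 53 50
f 17 50 54
f 50 27 58
f 54 58 28
f 50 58 54
f 18 34 45
f 34 22 48
f 45 48 26
f 34 48 45
f 22 57 35
f 57 28 56
f 35 56 21
f 57 56 35
f 28 58 55
f 58 27 51
f 55 51 19
f 58 51 55
f 27 53 52
f 53 24 40
f 52 40 23
f 53 40 52
f 24 39 44
f 39 18 41
f 44 41 25
f 39 41 44
f 20 46 32
f 46 26 47
f 32 47 21
f 46 47 32
f 20 32 30
f 32 21 31
f 30 31 19
f 32 31 30
f 20 30 37
f 30 19 36
f 37 36 23
f 30 36 37
f 20 37 42
f 37 23 43
f 42 43 25
f 37 43 42
f 20 42 46
f 42 25 49
f 46 49 26
f 42 49 46
f 21 47 35
f 47 26 48
f 35 48 22
f 47 48 35
f 19 31 55
f 31 21 56
f 55 56 28
f 31 56 55
f 23 36 52
f 36 19 51
f 52 51 27
f 36 51 52
f 25 43 44
f 43 23 40
f 44 40 24
f 43 40 44
f 26 49 45
f 49 25 41
f 45 41 18
f 49 41 45



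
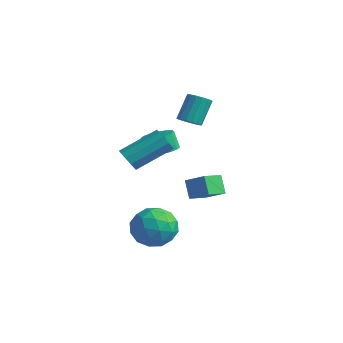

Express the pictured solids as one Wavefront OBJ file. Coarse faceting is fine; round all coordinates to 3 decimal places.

v 1.526 -4.129 1.766
v 2.145 -4.209 1.472
v 2.892 -2.512 2.579
v 2.274 -2.431 2.874
v 1.915 -3.947 1.226
v 2.662 -2.25 2.333
v 1.537 -3.755 1.186
v 2.284 -2.058 2.294
v 1.154 -3.705 1.368
v 1.901 -2.008 2.476
v 0.914 -3.817 1.702
v 1.661 -2.12 2.81
v 0.908 -4.048 2.061
v 1.655 -2.351 3.168
v 1.138 -4.31 2.307
v 1.885 -2.613 3.414
v 1.516 -4.502 2.346
v 2.263 -2.805 3.454
v 1.899 -4.552 2.164
v 2.646 -2.855 3.272
v 2.139 -4.44 1.83
v 2.886 -2.743 2.938
v 0.288 -0.811 0.842
v 1.046 -0.595 1.132
v 0.69 -0.652 2.107
v -0.068 -0.869 1.818
v 0.835 -0.219 1.077
v 0.479 -0.276 2.052
v 0.478 -0.001 0.959
v 0.121 -0.059 1.935
v 0.069 -0.001 0.81
v -0.287 -0.058 1.785
v -0.281 -0.218 0.669
v -0.637 -0.275 1.645
v -0.478 -0.594 0.575
v -0.834 -0.651 1.551
v -0.47 -1.028 0.553
v -0.826 -1.085 1.528
v -0.259 -1.404 0.608
v -0.615 -1.461 1.583
v 0.099 -1.621 0.725
v -0.258 -1.679 1.701
v 0.507 -1.622 0.875
v 0.151 -1.679 1.85
v 0.857 -1.405 1.015
v 0.501 -1.462 1.991
v 1.054 -1.029 1.109
v 0.698 -1.086 2.085
v 0.288 0.914 -3.124
v -0.329 1.182 -2.166
v 0.242 2.09 -3.482
v -0.374 2.358 -2.525
v 1.434 1.162 -2.455
v 0.818 1.43 -1.498
v 1.389 2.338 -2.814
v 0.772 2.606 -1.856
v -1.06 2.114 1.41
v -0.402 2.076 1.532
v -0.602 2.989 2.892
v -1.26 3.026 2.77
v -0.432 2.339 1.351
v -0.632 3.252 2.711
v -0.605 2.55 1.184
v -0.805 3.463 2.543
v -0.883 2.662 1.068
v -1.083 3.575 2.428
v -1.201 2.647 1.031
v -1.401 3.56 2.391
v -1.487 2.511 1.081
v -1.687 3.424 2.44
v -1.675 2.283 1.206
v -1.875 3.196 2.565
v -1.722 2.017 1.378
v -1.922 2.93 2.738
v -1.618 1.772 1.557
v -1.818 2.685 2.917
v -1.385 1.606 1.703
v -1.585 2.519 3.063
v -1.078 1.556 1.782
v -1.278 2.469 3.141
v -0.767 1.634 1.775
v -0.967 2.547 3.135
v -0.523 1.822 1.685
v -0.723 2.734 3.045
v 1.736 -2.427 -2.564
v 2.47 -2.59 -3.551
v 2.49 -4.09 -1.729
v 3.224 -4.253 -2.716
v 3.429 -3.307 -1.94
v 2.964 -2.279 -2.456
v 1.996 -4.401 -2.824
v 1.531 -3.373 -3.34
v 2.631 -3.81 -3.712
v 3.516 -3.134 -3.165
v 1.444 -3.546 -2.115
v 2.329 -2.87 -1.568
v 2.037 -2.363 -3.131
v 2.923 -4.317 -2.149
v 3.044 -3.761 -1.693
v 3.475 -3.857 -2.273
v 2.327 -2.18 -2.487
v 2.758 -2.276 -3.067
v 3.322 -2.697 -2.12
v 2.202 -4.404 -2.213
v 2.633 -4.5 -2.793
v 1.485 -2.823 -3.007
v 1.916 -2.919 -3.587
v 1.638 -3.983 -3.16
v 2.563 -3.176 -3.806
v 3.006 -4.153 -3.315
v 2.284 -4.24 -3.378
v 2.011 -3.636 -3.682
v 3.083 -2.778 -3.484
v 3.526 -3.756 -2.993
v 3.647 -3.2 -2.537
v 3.373 -2.596 -2.841
v 3.178 -3.495 -3.579
v 1.434 -2.924 -2.287
v 1.877 -3.902 -1.796
v 1.587 -4.084 -2.439
v 1.313 -3.48 -2.743
v 1.954 -2.527 -1.965
v 2.397 -3.504 -1.474
v 2.949 -3.044 -1.598
v 2.676 -2.44 -1.902
v 1.782 -3.185 -1.701
f 2 1 5
f 2 5 3
f 3 5 6
f 3 6 4
f 5 1 7
f 5 7 6
f 6 7 8
f 6 8 4
f 7 1 9
f 7 9 8
f 8 9 10
f 8 10 4
f 9 1 11
f 9 11 10
f 10 11 12
f 10 12 4
f 11 1 13
f 11 13 12
f 12 13 14
f 12 14 4
f 13 1 15
f 13 15 14
f 14 15 16
f 14 16 4
f 15 1 17
f 15 17 16
f 16 17 18
f 16 18 4
f 17 1 19
f 17 19 18
f 18 19 20
f 18 20 4
f 19 1 21
f 19 21 20
f 20 21 22
f 20 22 4
f 21 1 2
f 21 2 22
f 22 2 3
f 22 3 4
f 24 23 27
f 24 27 25
f 25 27 28
f 25 28 26
f 27 23 29
f 27 29 28
f 28 29 30
f 28 30 26
f 29 23 31
f 29 31 30
f 30 31 32
f 30 32 26
f 31 23 33
f 31 33 32
f 32 33 34
f 32 34 26
f 33 23 35
f 33 35 34
f 34 35 36
f 34 36 26
f 35 23 37
f 35 37 36
f 36 37 38
f 36 38 26
f 37 23 39
f 37 39 38
f 38 39 40
f 38 40 26
f 39 23 41
f 39 41 40
f 40 41 42
f 40 42 26
f 41 23 43
f 41 43 42
f 42 43 44
f 42 44 26
f 43 23 45
f 43 45 44
f 44 45 46
f 44 46 26
f 45 23 47
f 45 47 46
f 46 47 48
f 46 48 26
f 47 23 24
f 47 24 48
f 48 24 25
f 48 25 26
f 50 52 49
f 53 50 49
f 49 52 51
f 51 53 49
f 50 56 52
f 54 50 53
f 54 56 50
f 52 56 51
f 55 53 51
f 51 56 55
f 55 54 53
f 56 54 55
f 58 57 61
f 58 61 59
f 59 61 62
f 59 62 60
f 61 57 63
f 61 63 62
f 62 63 64
f 62 64 60
f 63 57 65
f 63 65 64
f 64 65 66
f 64 66 60
f 65 57 67
f 65 67 66
f 66 67 68
f 66 68 60
f 67 57 69
f 67 69 68
f 68 69 70
f 68 70 60
f 69 57 71
f 69 71 70
f 70 71 72
f 70 72 60
f 71 57 73
f 71 73 72
f 72 73 74
f 72 74 60
f 73 57 75
f 73 75 74
f 74 75 76
f 74 76 60
f 75 57 77
f 75 77 76
f 76 77 78
f 76 78 60
f 77 57 79
f 77 79 78
f 78 79 80
f 78 80 60
f 79 57 81
f 79 81 80
f 80 81 82
f 80 82 60
f 81 57 83
f 81 83 82
f 82 83 84
f 82 84 60
f 83 57 58
f 83 58 84
f 84 58 59
f 84 59 60
f 85 122 101
f 122 96 125
f 101 125 90
f 122 125 101
f 85 101 97
f 101 90 102
f 97 102 86
f 101 102 97
f 85 97 106
f 97 86 107
f 106 107 92
f 97 107 106
f 85 106 118
f 106 92 121
f 118 121 95
f 106 121 118
f 85 118 122
f 118 95 126
f 122 126 96
f 118 126 122
f 86 102 113
f 102 90 116
f 113 116 94
f 102 116 113
f 90 125 103
f 125 96 124
f 103 124 89
f 125 124 103
f 96 126 123
f 126 95 119
f 123 119 87
f 126 119 123
f 95 121 120
f 121 92 108
f 120 108 91
f 121 108 120
f 92 107 112
f 107 86 109
f 112 109 93
f 107 109 112
f 88 114 100
f 114 94 115
f 100 115 89
f 114 115 100
f 88 100 98
f 100 89 99
f 98 99 87
f 100 99 98
f 88 98 105
f 98 87 104
f 105 104 91
f 98 104 105
f 88 105 110
f 105 91 111
f 110 111 93
f 105 111 110
f 88 110 114
f 110 93 117
f 114 117 94
f 110 117 114
f 89 115 103
f 115 94 116
f 103 116 90
f 115 116 103
f 87 99 123
f 99 89 124
f 123 124 96
f 99 124 123
f 91 104 120
f 104 87 119
f 120 119 95
f 104 119 120
f 93 111 112
f 111 91 108
f 112 108 92
f 111 108 112
f 94 117 113
f 117 93 109
f 113 109 86
f 117 109 113



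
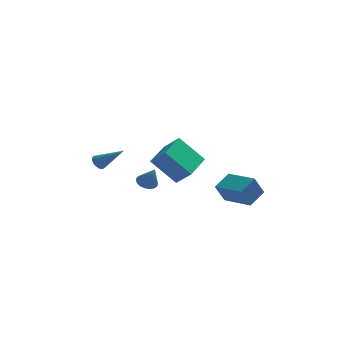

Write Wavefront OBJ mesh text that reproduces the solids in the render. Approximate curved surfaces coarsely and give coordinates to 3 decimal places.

v 2.713 -1.981 -1.129
v 2.155 -2.305 0.057
v 3.531 -1.146 -0.516
v 2.973 -1.47 0.67
v 4.007 -3.41 -0.91
v 3.449 -3.734 0.276
v 4.825 -2.575 -0.297
v 4.267 -2.899 0.889
v -1.413 -3.2 2.466
v -0.636 -3.724 3.323
v -0.564 -1.398 2.799
v 0.213 -1.922 3.656
v -0.033 -3.578 0.984
v 0.744 -4.102 1.841
v 0.816 -1.776 1.317
v 1.593 -2.3 2.174
v -1.359 3.478 -2.059
v -0.725 3.486 -2.276
v -0.921 2.882 -0.801
v -0.747 3.734 -2.151
v -0.874 3.938 -2.01
v -1.085 4.062 -1.878
v -1.344 4.086 -1.777
v -1.605 4.004 -1.724
v -1.824 3.832 -1.73
v -1.962 3.598 -1.792
v -1.996 3.344 -1.901
v -1.92 3.113 -2.037
v -1.747 2.945 -2.177
v -1.507 2.87 -2.296
v -1.241 2.899 -2.375
v -0.996 3.029 -2.399
v -0.814 3.237 -2.364
v -4.195 -3.488 2.569
v -3.855 -3.345 2.218
v -2.845 -4.052 3.651
v -3.882 -3.146 2.356
v -3.981 -3.025 2.544
v -4.13 -3.01 2.737
v -4.293 -3.105 2.892
v -4.434 -3.287 2.973
v -4.52 -3.515 2.962
v -4.532 -3.737 2.86
v -4.467 -3.901 2.693
v -4.339 -3.971 2.497
v -4.179 -3.931 2.317
v -4.022 -3.788 2.196
v -3.905 -3.577 2.16
f 2 4 1
f 5 2 1
f 1 4 3
f 3 5 1
f 2 8 4
f 6 2 5
f 6 8 2
f 4 8 3
f 7 5 3
f 3 8 7
f 7 6 5
f 8 6 7
f 10 12 9
f 13 10 9
f 9 12 11
f 11 13 9
f 10 16 12
f 14 10 13
f 14 16 10
f 12 16 11
f 15 13 11
f 11 16 15
f 15 14 13
f 16 14 15
f 18 17 20
f 18 20 19
f 20 17 21
f 20 21 19
f 21 17 22
f 21 22 19
f 22 17 23
f 22 23 19
f 23 17 24
f 23 24 19
f 24 17 25
f 24 25 19
f 25 17 26
f 25 26 19
f 26 17 27
f 26 27 19
f 27 17 28
f 27 28 19
f 28 17 29
f 28 29 19
f 29 17 30
f 29 30 19
f 30 17 31
f 30 31 19
f 31 17 32
f 31 32 19
f 32 17 33
f 32 33 19
f 33 17 18
f 33 18 19
f 35 34 37
f 35 37 36
f 37 34 38
f 37 38 36
f 38 34 39
f 38 39 36
f 39 34 40
f 39 40 36
f 40 34 41
f 40 41 36
f 41 34 42
f 41 42 36
f 42 34 43
f 42 43 36
f 43 34 44
f 43 44 36
f 44 34 45
f 44 45 36
f 45 34 46
f 45 46 36
f 46 34 47
f 46 47 36
f 47 34 48
f 47 48 36
f 48 34 35
f 48 35 36



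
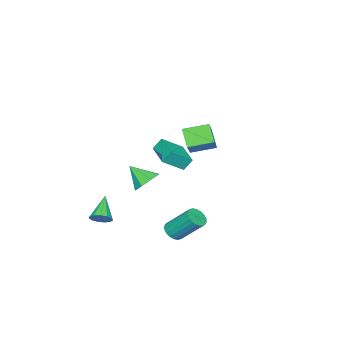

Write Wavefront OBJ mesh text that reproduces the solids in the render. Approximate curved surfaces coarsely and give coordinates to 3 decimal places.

v 3.044 1.359 -2.218
v 3.373 0.95 -1.771
v 3.085 2.351 -0.275
v 2.756 2.761 -0.722
v 3.6 1.12 -1.887
v 3.312 2.522 -0.391
v 3.717 1.338 -2.069
v 3.429 2.74 -0.573
v 3.701 1.561 -2.28
v 3.413 2.962 -0.784
v 3.555 1.743 -2.479
v 3.267 3.144 -0.983
v 3.307 1.849 -2.626
v 3.019 3.251 -1.13
v 3.007 1.859 -2.693
v 2.719 3.26 -1.197
v 2.715 1.769 -2.665
v 2.427 3.17 -1.169
v 2.488 1.598 -2.549
v 2.2 3 -1.053
v 2.371 1.38 -2.367
v 2.083 2.782 -0.871
v 2.387 1.158 -2.156
v 2.099 2.559 -0.66
v 2.533 0.976 -1.957
v 2.245 2.377 -0.461
v 2.781 0.869 -1.81
v 2.493 2.271 -0.314
v 3.081 0.86 -1.743
v 2.793 2.261 -0.247
v 4.075 -3.025 -2.231
v 4.552 -3.45 -1.947
v 2.845 -3.655 -1.109
v 4.567 -3.114 -1.741
v 4.426 -2.749 -1.691
v 4.173 -2.472 -1.813
v 3.889 -2.37 -2.067
v 3.664 -2.476 -2.373
v 3.569 -2.756 -2.634
v 3.636 -3.122 -2.767
v 3.841 -3.456 -2.73
v 4.121 -3.654 -2.534
v 4.386 -3.651 -2.242
v 3.224 -0.339 1.263
v 4.105 -0.062 1.437
v 3.376 -1.461 2.277
v 3.626 0.26 1.866
v 2.911 0.232 1.942
v 2.379 -0.131 1.62
v 2.342 -0.615 1.089
v 2.822 -0.938 0.66
v 3.537 -0.909 0.585
v 4.068 -0.547 0.906
v -1.534 -1.163 2.844
v -0.305 -0.486 4.018
v -2.526 0.029 3.196
v -1.296 0.706 4.37
v -0.984 -0.406 1.83
v 0.246 0.271 3.004
v -1.975 0.786 2.182
v -0.746 1.463 3.356
v -4.724 -4.262 -1.281
v -5.113 -3.893 -0.509
v -3.529 -2.678 -1.435
v -3.918 -2.309 -0.663
v -3.582 -5.031 -0.337
v -3.971 -4.662 0.435
v -2.387 -3.447 -0.491
v -2.776 -3.078 0.281
f 2 1 5
f 2 5 3
f 3 5 6
f 3 6 4
f 5 1 7
f 5 7 6
f 6 7 8
f 6 8 4
f 7 1 9
f 7 9 8
f 8 9 10
f 8 10 4
f 9 1 11
f 9 11 10
f 10 11 12
f 10 12 4
f 11 1 13
f 11 13 12
f 12 13 14
f 12 14 4
f 13 1 15
f 13 15 14
f 14 15 16
f 14 16 4
f 15 1 17
f 15 17 16
f 16 17 18
f 16 18 4
f 17 1 19
f 17 19 18
f 18 19 20
f 18 20 4
f 19 1 21
f 19 21 20
f 20 21 22
f 20 22 4
f 21 1 23
f 21 23 22
f 22 23 24
f 22 24 4
f 23 1 25
f 23 25 24
f 24 25 26
f 24 26 4
f 25 1 27
f 25 27 26
f 26 27 28
f 26 28 4
f 27 1 29
f 27 29 28
f 28 29 30
f 28 30 4
f 29 1 2
f 29 2 30
f 30 2 3
f 30 3 4
f 32 31 34
f 32 34 33
f 34 31 35
f 34 35 33
f 35 31 36
f 35 36 33
f 36 31 37
f 36 37 33
f 37 31 38
f 37 38 33
f 38 31 39
f 38 39 33
f 39 31 40
f 39 40 33
f 40 31 41
f 40 41 33
f 41 31 42
f 41 42 33
f 42 31 43
f 42 43 33
f 43 31 32
f 43 32 33
f 45 44 47
f 45 47 46
f 47 44 48
f 47 48 46
f 48 44 49
f 48 49 46
f 49 44 50
f 49 50 46
f 50 44 51
f 50 51 46
f 51 44 52
f 51 52 46
f 52 44 53
f 52 53 46
f 53 44 45
f 53 45 46
f 55 57 54
f 58 55 54
f 54 57 56
f 56 58 54
f 55 61 57
f 59 55 58
f 59 61 55
f 57 61 56
f 60 58 56
f 56 61 60
f 60 59 58
f 61 59 60
f 63 65 62
f 66 63 62
f 62 65 64
f 64 66 62
f 63 69 65
f 67 63 66
f 67 69 63
f 65 69 64
f 68 66 64
f 64 69 68
f 68 67 66
f 69 67 68



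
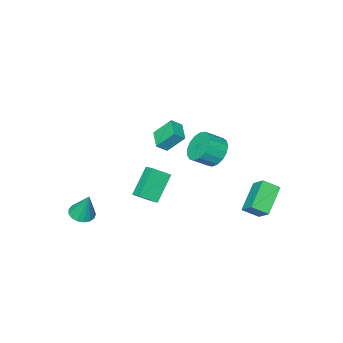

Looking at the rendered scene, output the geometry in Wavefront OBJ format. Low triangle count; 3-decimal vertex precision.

v -2.254 -3.112 -3.621
v -1.285 -3.63 -2.888
v -2.113 -2.343 -3.264
v -1.144 -2.86 -2.531
v -0.856 -2.66 -5.149
v 0.113 -3.177 -4.416
v -0.715 -1.89 -4.792
v 0.254 -2.408 -4.059
v -0.357 3.565 2.632
v 0.252 3.551 1.826
v 1.165 3.14 2.522
v 0.557 3.155 3.328
v 0.312 3.994 2.008
v 1.225 3.584 2.705
v 0.219 4.34 2.333
v 1.132 3.929 3.03
v -0.006 4.508 2.727
v 0.907 4.097 3.424
v -0.311 4.46 3.099
v 0.602 4.049 3.795
v -0.627 4.207 3.363
v 0.287 3.796 4.06
v -0.881 3.807 3.46
v 0.033 3.397 4.157
v -1.014 3.352 3.368
v -0.101 2.941 4.065
v -0.997 2.946 3.106
v -0.084 2.535 3.803
v -0.834 2.681 2.736
v 0.08 2.271 3.433
v -0.561 2.619 2.342
v 0.353 2.209 3.039
v -0.241 2.774 2.014
v 0.672 2.364 2.711
v 0.052 3.11 1.828
v 0.966 2.7 2.525
v -5.142 2.85 -3.129
v -4.401 2.196 -2.561
v -4.94 3.861 -2.227
v -4.199 3.207 -1.659
v -3.621 3.573 -4.281
v -2.88 2.919 -3.713
v -3.419 4.584 -3.379
v -2.678 3.93 -2.811
v 3.445 -3.6 -4.672
v 4.118 -3.192 -4.816
v 3.415 -2.92 -2.888
v 3.84 -2.948 -4.914
v 3.472 -2.853 -4.957
v 3.097 -2.929 -4.934
v 2.802 -3.159 -4.851
v 2.655 -3.49 -4.728
v 2.688 -3.846 -4.591
v 2.895 -4.146 -4.474
v 3.228 -4.321 -4.401
v 3.611 -4.33 -4.391
v 3.956 -4.173 -4.445
v 4.183 -3.884 -4.552
v 4.242 -3.53 -4.685
v -2.506 -4.419 -0.852
v -3.2 -3.627 0.325
v -3.13 -4.182 -1.379
v -3.824 -3.39 -0.202
v -1.816 -3.33 -1.178
v -2.51 -2.538 -0.001
v -2.44 -3.093 -1.705
v -3.134 -2.301 -0.528
f 2 4 1
f 5 2 1
f 1 4 3
f 3 5 1
f 2 8 4
f 6 2 5
f 6 8 2
f 4 8 3
f 7 5 3
f 3 8 7
f 7 6 5
f 8 6 7
f 10 9 13
f 10 13 11
f 11 13 14
f 11 14 12
f 13 9 15
f 13 15 14
f 14 15 16
f 14 16 12
f 15 9 17
f 15 17 16
f 16 17 18
f 16 18 12
f 17 9 19
f 17 19 18
f 18 19 20
f 18 20 12
f 19 9 21
f 19 21 20
f 20 21 22
f 20 22 12
f 21 9 23
f 21 23 22
f 22 23 24
f 22 24 12
f 23 9 25
f 23 25 24
f 24 25 26
f 24 26 12
f 25 9 27
f 25 27 26
f 26 27 28
f 26 28 12
f 27 9 29
f 27 29 28
f 28 29 30
f 28 30 12
f 29 9 31
f 29 31 30
f 30 31 32
f 30 32 12
f 31 9 33
f 31 33 32
f 32 33 34
f 32 34 12
f 33 9 35
f 33 35 34
f 34 35 36
f 34 36 12
f 35 9 10
f 35 10 36
f 36 10 11
f 36 11 12
f 38 40 37
f 41 38 37
f 37 40 39
f 39 41 37
f 38 44 40
f 42 38 41
f 42 44 38
f 40 44 39
f 43 41 39
f 39 44 43
f 43 42 41
f 44 42 43
f 46 45 48
f 46 48 47
f 48 45 49
f 48 49 47
f 49 45 50
f 49 50 47
f 50 45 51
f 50 51 47
f 51 45 52
f 51 52 47
f 52 45 53
f 52 53 47
f 53 45 54
f 53 54 47
f 54 45 55
f 54 55 47
f 55 45 56
f 55 56 47
f 56 45 57
f 56 57 47
f 57 45 58
f 57 58 47
f 58 45 59
f 58 59 47
f 59 45 46
f 59 46 47
f 61 63 60
f 64 61 60
f 60 63 62
f 62 64 60
f 61 67 63
f 65 61 64
f 65 67 61
f 63 67 62
f 66 64 62
f 62 67 66
f 66 65 64
f 67 65 66



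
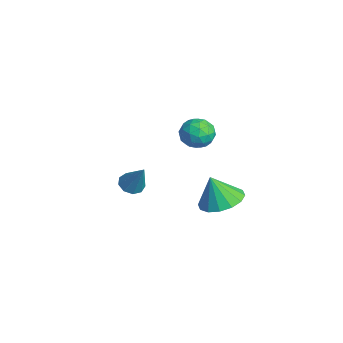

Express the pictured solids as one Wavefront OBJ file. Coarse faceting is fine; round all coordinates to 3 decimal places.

v 2.657 2.497 -2.954
v 3.72 2.597 -2.733
v 2.403 2.043 -1.526
v 3.497 3.101 -2.613
v 3.05 3.444 -2.584
v 2.497 3.532 -2.654
v 1.987 3.343 -2.805
v 1.657 2.928 -2.995
v 1.594 2.396 -3.175
v 1.817 1.892 -3.296
v 2.264 1.55 -3.325
v 2.817 1.461 -3.254
v 3.327 1.65 -3.104
v 3.657 2.066 -2.913
v -2.992 3.99 -2.79
v -2.41 3.916 -2.089
v -3.41 2.584 -2.591
v -2.828 2.51 -1.89
v -3.57 3.039 -1.814
v -3.312 3.908 -1.937
v -2.508 2.592 -2.743
v -2.25 3.461 -2.866
v -2.111 3.052 -2.059
v -2.767 3.328 -1.485
v -3.053 3.172 -3.195
v -3.709 3.448 -2.621
v -2.664 4.076 -2.457
v -3.156 2.424 -2.223
v -3.592 2.734 -2.179
v -3.25 2.691 -1.766
v -3.195 4.072 -2.368
v -2.852 4.028 -1.955
v -3.534 3.513 -1.794
v -2.968 2.472 -2.725
v -2.625 2.428 -2.312
v -2.57 3.809 -2.914
v -2.228 3.766 -2.501
v -2.286 2.987 -2.886
v -2.146 3.525 -2.027
v -2.392 2.699 -1.91
v -2.204 2.747 -2.412
v -2.052 3.258 -2.484
v -2.532 3.688 -1.69
v -2.778 2.861 -1.573
v -3.214 3.172 -1.529
v -3.062 3.683 -1.601
v -2.356 3.18 -1.673
v -3.042 3.639 -3.107
v -3.288 2.812 -2.99
v -2.758 2.817 -3.079
v -2.606 3.328 -3.151
v -3.428 3.801 -2.77
v -3.674 2.975 -2.653
v -3.768 3.242 -2.196
v -3.616 3.753 -2.268
v -3.464 3.32 -3.007
v 0.292 -0.885 -2.74
v 0.846 -1.001 -3.039
v 1.128 -0.555 -1.32
v 0.742 -0.578 -3.076
v 0.427 -0.298 -2.956
v 0.05 -0.293 -2.735
v -0.215 -0.565 -2.516
v -0.242 -0.987 -2.402
v -0.019 -1.361 -2.446
v 0.349 -1.513 -2.628
v 0.691 -1.371 -2.862
f 2 1 4
f 2 4 3
f 4 1 5
f 4 5 3
f 5 1 6
f 5 6 3
f 6 1 7
f 6 7 3
f 7 1 8
f 7 8 3
f 8 1 9
f 8 9 3
f 9 1 10
f 9 10 3
f 10 1 11
f 10 11 3
f 11 1 12
f 11 12 3
f 12 1 13
f 12 13 3
f 13 1 14
f 13 14 3
f 14 1 2
f 14 2 3
f 15 52 31
f 52 26 55
f 31 55 20
f 52 55 31
f 15 31 27
f 31 20 32
f 27 32 16
f 31 32 27
f 15 27 36
f 27 16 37
f 36 37 22
f 27 37 36
f 15 36 48
f 36 22 51
f 48 51 25
f 36 51 48
f 15 48 52
f 48 25 56
f 52 56 26
f 48 56 52
f 16 32 43
f 32 20 46
f 43 46 24
f 32 46 43
f 20 55 33
f 55 26 54
f 33 54 19
f 55 54 33
f 26 56 53
f 56 25 49
f 53 49 17
f 56 49 53
f 25 51 50
f 51 22 38
f 50 38 21
f 51 38 50
f 22 37 42
f 37 16 39
f 42 39 23
f 37 39 42
f 18 44 30
f 44 24 45
f 30 45 19
f 44 45 30
f 18 30 28
f 30 19 29
f 28 29 17
f 30 29 28
f 18 28 35
f 28 17 34
f 35 34 21
f 28 34 35
f 18 35 40
f 35 21 41
f 40 41 23
f 35 41 40
f 18 40 44
f 40 23 47
f 44 47 24
f 40 47 44
f 19 45 33
f 45 24 46
f 33 46 20
f 45 46 33
f 17 29 53
f 29 19 54
f 53 54 26
f 29 54 53
f 21 34 50
f 34 17 49
f 50 49 25
f 34 49 50
f 23 41 42
f 41 21 38
f 42 38 22
f 41 38 42
f 24 47 43
f 47 23 39
f 43 39 16
f 47 39 43
f 58 57 60
f 58 60 59
f 60 57 61
f 60 61 59
f 61 57 62
f 61 62 59
f 62 57 63
f 62 63 59
f 63 57 64
f 63 64 59
f 64 57 65
f 64 65 59
f 65 57 66
f 65 66 59
f 66 57 67
f 66 67 59
f 67 57 58
f 67 58 59



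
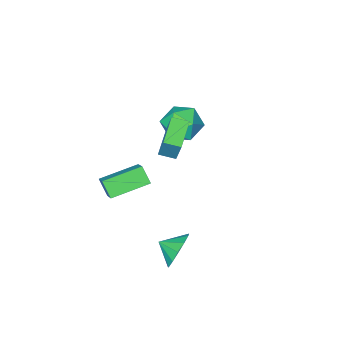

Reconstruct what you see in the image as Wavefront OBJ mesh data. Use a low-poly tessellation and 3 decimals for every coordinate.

v 2.412 2.226 -1.828
v 3.063 2.297 -2.611
v 2.928 1.434 -1.472
v 3.278 2.626 -2.191
v 3.218 2.828 -1.656
v 2.902 2.838 -1.176
v 2.431 2.655 -0.903
v 1.954 2.335 -0.924
v 1.622 1.98 -1.232
v 1.542 1.704 -1.729
v 1.737 1.593 -2.258
v 2.148 1.683 -2.65
v 2.642 1.946 -2.782
v -1.798 -2.243 0.733
v -1.022 -2.721 1.392
v -2.978 -3.559 1.168
v -2.202 -4.037 1.827
v -2.658 -3.051 2.119
v -1.929 -2.238 1.851
v -2.071 -4.042 0.709
v -1.342 -3.229 0.441
v -1.191 -3.833 1.378
v -1.553 -3.221 2.249
v -2.447 -3.059 0.311
v -2.809 -2.447 1.182
v 1.296 -1.582 -0.155
v 1.291 -2.233 0.618
v 1.83 -0.561 0.709
v 1.825 -1.211 1.481
v 3.135 -2.149 -0.621
v 3.13 -2.799 0.151
v 3.669 -1.127 0.242
v 3.664 -1.778 1.015
v 0.005 -0.434 3.432
v 0.125 0.1 4.688
v 1.22 0.518 2.911
v 1.341 1.052 4.166
v 0.559 -1.032 3.634
v 0.68 -0.498 4.889
v 1.775 -0.08 3.112
v 1.895 0.454 4.368
f 2 1 4
f 2 4 3
f 4 1 5
f 4 5 3
f 5 1 6
f 5 6 3
f 6 1 7
f 6 7 3
f 7 1 8
f 7 8 3
f 8 1 9
f 8 9 3
f 9 1 10
f 9 10 3
f 10 1 11
f 10 11 3
f 11 1 12
f 11 12 3
f 12 1 13
f 12 13 3
f 13 1 2
f 13 2 3
f 14 25 19
f 14 19 15
f 14 15 21
f 14 21 24
f 14 24 25
f 15 19 23
f 19 25 18
f 25 24 16
f 24 21 20
f 21 15 22
f 17 23 18
f 17 18 16
f 17 16 20
f 17 20 22
f 17 22 23
f 18 23 19
f 16 18 25
f 20 16 24
f 22 20 21
f 23 22 15
f 27 29 26
f 30 27 26
f 26 29 28
f 28 30 26
f 27 33 29
f 31 27 30
f 31 33 27
f 29 33 28
f 32 30 28
f 28 33 32
f 32 31 30
f 33 31 32
f 35 37 34
f 38 35 34
f 34 37 36
f 36 38 34
f 35 41 37
f 39 35 38
f 39 41 35
f 37 41 36
f 40 38 36
f 36 41 40
f 40 39 38
f 41 39 40



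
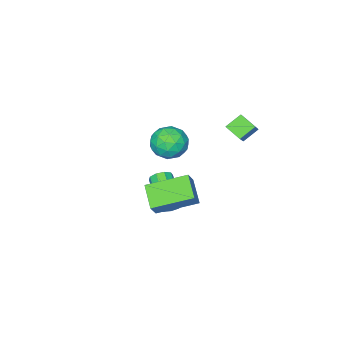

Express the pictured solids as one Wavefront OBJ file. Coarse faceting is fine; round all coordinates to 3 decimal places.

v -3.318 -1.063 -1.086
v -2.836 -0.695 -1.867
v -2.004 -1.865 -0.653
v -1.522 -1.497 -1.434
v -1.778 -0.904 -0.686
v -2.59 -0.408 -0.953
v -2.25 -2.152 -1.567
v -3.062 -1.656 -1.834
v -2.176 -1.368 -2.163
v -1.884 -0.596 -1.619
v -2.956 -1.964 -0.901
v -2.664 -1.192 -0.357
v -3.192 -0.808 -1.515
v -1.648 -1.752 -1.005
v -1.798 -1.403 -0.566
v -1.515 -1.187 -1.025
v -3.048 -0.64 -0.978
v -2.764 -0.423 -1.436
v -2.142 -0.546 -0.742
v -2.076 -2.137 -1.084
v -1.792 -1.92 -1.542
v -3.325 -1.373 -1.495
v -3.042 -1.157 -1.954
v -2.698 -2.014 -1.778
v -2.521 -0.988 -2.148
v -1.749 -1.459 -1.893
v -2.177 -1.844 -1.971
v -2.654 -1.553 -2.129
v -2.349 -0.534 -1.828
v -1.577 -1.006 -1.573
v -1.727 -0.657 -1.134
v -2.205 -0.366 -1.291
v -1.961 -0.93 -2.002
v -3.263 -1.554 -0.947
v -2.491 -2.026 -0.692
v -2.635 -2.194 -1.229
v -3.113 -1.903 -1.386
v -3.091 -1.101 -0.627
v -2.319 -1.572 -0.372
v -2.186 -1.007 -0.391
v -2.663 -0.716 -0.549
v -2.879 -1.63 -0.518
v 0.116 1.53 -2.794
v 0.463 1.582 -2.345
v -0.328 0.082 -1.557
v -0.676 0.03 -2.006
v 0.137 1.786 -2.285
v -0.655 0.286 -1.497
v -0.2 1.87 -2.463
v -0.991 0.37 -1.675
v -0.389 1.795 -2.796
v -1.18 0.295 -2.008
v -0.342 1.596 -3.128
v -1.133 0.096 -2.34
v -0.081 1.366 -3.303
v -0.872 -0.134 -2.515
v 0.272 1.213 -3.241
v -0.519 -0.287 -2.453
v 0.552 1.208 -2.969
v -0.239 -0.292 -2.181
v 0.627 1.354 -2.615
v -0.164 -0.146 -1.828
v 2.963 3.682 -0.264
v 2.4 2.69 0.38
v 1.539 4.894 0.357
v 0.976 3.902 1.001
v 3.444 3.878 0.459
v 2.881 2.886 1.103
v 2.02 5.09 1.08
v 1.457 4.098 1.724
v -3.298 2.681 0.616
v -3.184 1.884 1.062
v -4.054 2.877 1.157
v -3.94 2.08 1.604
v -2.26 3.48 1.776
v -2.146 2.683 2.223
v -3.016 3.676 2.318
v -2.902 2.879 2.764
f 1 38 17
f 38 12 41
f 17 41 6
f 38 41 17
f 1 17 13
f 17 6 18
f 13 18 2
f 17 18 13
f 1 13 22
f 13 2 23
f 22 23 8
f 13 23 22
f 1 22 34
f 22 8 37
f 34 37 11
f 22 37 34
f 1 34 38
f 34 11 42
f 38 42 12
f 34 42 38
f 2 18 29
f 18 6 32
f 29 32 10
f 18 32 29
f 6 41 19
f 41 12 40
f 19 40 5
f 41 40 19
f 12 42 39
f 42 11 35
f 39 35 3
f 42 35 39
f 11 37 36
f 37 8 24
f 36 24 7
f 37 24 36
f 8 23 28
f 23 2 25
f 28 25 9
f 23 25 28
f 4 30 16
f 30 10 31
f 16 31 5
f 30 31 16
f 4 16 14
f 16 5 15
f 14 15 3
f 16 15 14
f 4 14 21
f 14 3 20
f 21 20 7
f 14 20 21
f 4 21 26
f 21 7 27
f 26 27 9
f 21 27 26
f 4 26 30
f 26 9 33
f 30 33 10
f 26 33 30
f 5 31 19
f 31 10 32
f 19 32 6
f 31 32 19
f 3 15 39
f 15 5 40
f 39 40 12
f 15 40 39
f 7 20 36
f 20 3 35
f 36 35 11
f 20 35 36
f 9 27 28
f 27 7 24
f 28 24 8
f 27 24 28
f 10 33 29
f 33 9 25
f 29 25 2
f 33 25 29
f 44 43 47
f 44 47 45
f 45 47 48
f 45 48 46
f 47 43 49
f 47 49 48
f 48 49 50
f 48 50 46
f 49 43 51
f 49 51 50
f 50 51 52
f 50 52 46
f 51 43 53
f 51 53 52
f 52 53 54
f 52 54 46
f 53 43 55
f 53 55 54
f 54 55 56
f 54 56 46
f 55 43 57
f 55 57 56
f 56 57 58
f 56 58 46
f 57 43 59
f 57 59 58
f 58 59 60
f 58 60 46
f 59 43 61
f 59 61 60
f 60 61 62
f 60 62 46
f 61 43 44
f 61 44 62
f 62 44 45
f 62 45 46
f 64 66 63
f 67 64 63
f 63 66 65
f 65 67 63
f 64 70 66
f 68 64 67
f 68 70 64
f 66 70 65
f 69 67 65
f 65 70 69
f 69 68 67
f 70 68 69
f 72 74 71
f 75 72 71
f 71 74 73
f 73 75 71
f 72 78 74
f 76 72 75
f 76 78 72
f 74 78 73
f 77 75 73
f 73 78 77
f 77 76 75
f 78 76 77

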